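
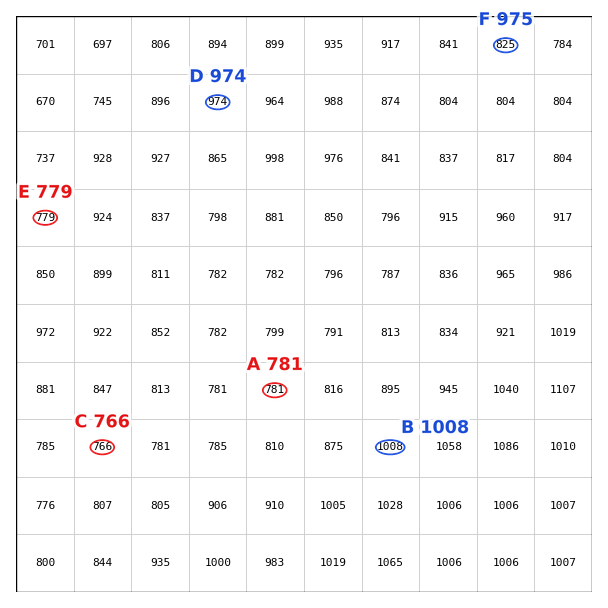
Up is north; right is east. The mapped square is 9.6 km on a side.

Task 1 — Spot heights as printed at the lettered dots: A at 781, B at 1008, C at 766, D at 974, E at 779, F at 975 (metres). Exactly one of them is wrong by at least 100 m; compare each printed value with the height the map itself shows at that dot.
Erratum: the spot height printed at F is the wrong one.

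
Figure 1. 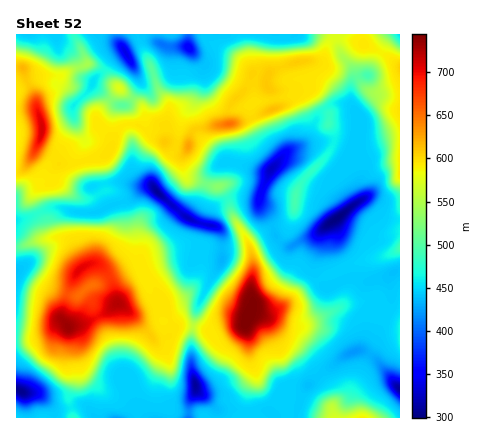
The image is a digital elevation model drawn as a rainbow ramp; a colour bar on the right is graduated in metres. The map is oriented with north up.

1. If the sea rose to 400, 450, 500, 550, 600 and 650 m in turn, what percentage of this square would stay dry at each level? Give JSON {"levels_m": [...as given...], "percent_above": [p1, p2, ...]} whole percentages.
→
{"levels_m": [400, 450, 500, 550, 600, 650], "percent_above": [94, 67, 48, 38, 15, 7]}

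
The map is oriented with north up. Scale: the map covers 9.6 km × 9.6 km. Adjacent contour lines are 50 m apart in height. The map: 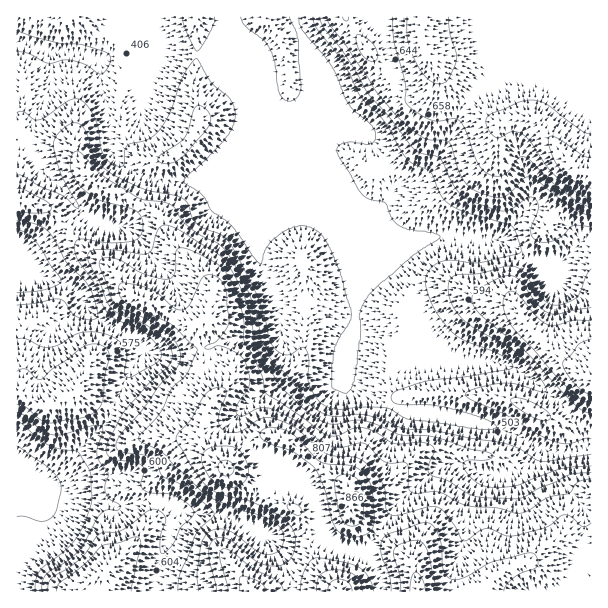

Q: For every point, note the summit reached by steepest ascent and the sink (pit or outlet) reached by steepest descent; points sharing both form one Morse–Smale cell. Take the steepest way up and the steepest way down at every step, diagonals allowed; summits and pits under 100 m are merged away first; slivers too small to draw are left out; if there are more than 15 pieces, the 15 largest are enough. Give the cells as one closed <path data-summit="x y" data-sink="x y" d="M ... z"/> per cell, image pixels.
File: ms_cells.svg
<path data-summit="341 591" data-sink="17 41" d="M294 16l-278 1 0 183 34 10 39 43 16 11 10 9 7 14 9 8 24 11 30 18 10 1 6-3-3 5 0 9 4 17 0 19 12 23 0 4-12 27 0 12 9 17 7 7-20-8-9 0-10 6-21 20-2 6 0 20-4 13-22 30-26 23-2 7 0 13 280-1-2-13-7-14-8-8-24-9-15-10-7-13-1-15-5-9-7-7-10-5-31-2 0-13-3-12-18-24-4-11 1-15 11-11 24-14 21-16 15-2 24 4 13-28 6-21 0-21-7-29-46-111-61-63 94 93 36 14 10 0 10-12-1-18-22-38-76-31 12-9 3-8-3-49-9-18z"/><path data-summit="591 174" data-sink="17 41" d="M591 16l-295 0-1 7 9 18 3 49-3 8-12 9 70 27 8 6 4 12 16 24 1 18-10 12-10 0-34-12 26 24 32 14 18 4 43 0 14 4 25 0 18 7 24 15 21 2 23-22 11-3z"/><path data-summit="591 381" data-sink="17 41" d="M300 157l0 2 6 9 37 92 12 42 0 21-3 6 0 31-4 21 2 5 55 26 32 0 55 14 18 6 36 19 17 1 27-4 2-2-1-206-10 2-20 20-7 2-17-2-24-15-18-7-25 0-14-4-31 2-21-3-45-19z"/><path data-summit="341 591" data-sink="17 279" d="M21 200l-5 1 0 191 8 2 21 12 5 0 25-14 42 18 30 26 50 3 10 12 1-2-6-11 0-12 12-27 0-4-12-23 0-19-4-17 0-9 2-3-15 0-30-18-24-11-9-8-7-14-10-9-16-11-39-43z"/><path data-summit="350 495" data-sink="17 41" d="M351 336l-15 36-36-4-24 18-24 14-11 11-1 5 0 10 2 8 20 27 3 12 0 13 31 2 10 5 7 7 5 9 1 15 5 9 11 11 10 4 23-1 30-46 33-29 12-8 19-1 17 9 9 3 10 0 23-7 13-13 2-9-26-14-73-20-32 0-55-26-2-5 4-21z"/><path data-summit="341 591" data-sink="17 491" d="M75 392l-25 14-5 0-21-12-8-1 1 199 84 0 1-13 2-7 26-23 22-30 4-13 0-20 2-6 21-20 10-6 9 0 19 7-20-22-50-3-30-26z"/><path data-summit="417 591" data-sink="17 41" d="M539 446l-10 15-8 7-23 7-10 0-26-12-15 0-7 3-42 35-30 46-19 2 16 7 8 8 7 14 3 14 181 0 14-23 2-11 4-9 0-39-7-12-17-18-4-9-3-16z"/><path data-summit="341 591" data-sink="17 41" d="M591 446l-28 6-13 0 3 3 3 16 4 9 17 18 7 12 0 39-4 9-2 11-12 18 0 5 26-1z"/>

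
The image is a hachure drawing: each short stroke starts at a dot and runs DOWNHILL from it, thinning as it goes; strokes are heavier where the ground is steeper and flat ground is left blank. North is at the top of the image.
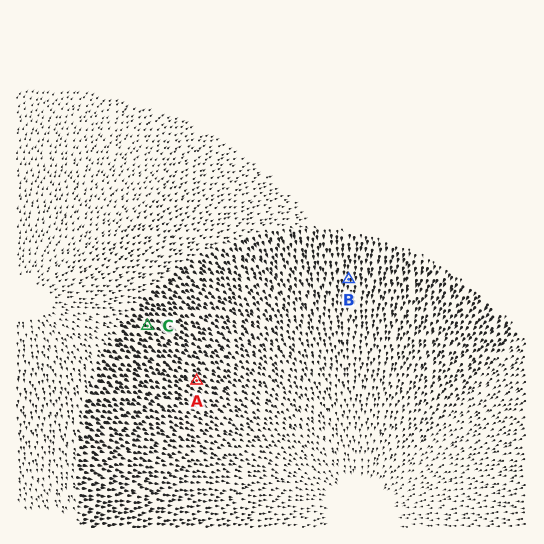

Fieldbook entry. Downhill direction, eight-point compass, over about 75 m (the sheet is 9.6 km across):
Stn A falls SE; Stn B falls S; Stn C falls SE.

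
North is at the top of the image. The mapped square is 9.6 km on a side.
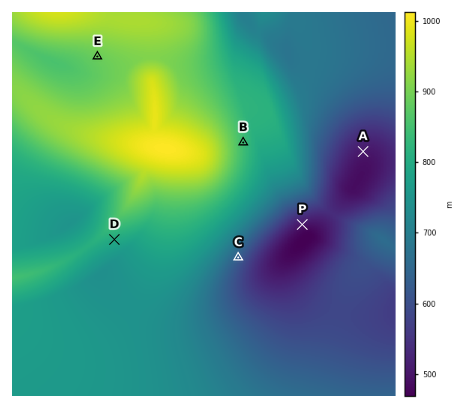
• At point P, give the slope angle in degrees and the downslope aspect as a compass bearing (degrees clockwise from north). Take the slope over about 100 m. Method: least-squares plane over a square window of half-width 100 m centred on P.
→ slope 9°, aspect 161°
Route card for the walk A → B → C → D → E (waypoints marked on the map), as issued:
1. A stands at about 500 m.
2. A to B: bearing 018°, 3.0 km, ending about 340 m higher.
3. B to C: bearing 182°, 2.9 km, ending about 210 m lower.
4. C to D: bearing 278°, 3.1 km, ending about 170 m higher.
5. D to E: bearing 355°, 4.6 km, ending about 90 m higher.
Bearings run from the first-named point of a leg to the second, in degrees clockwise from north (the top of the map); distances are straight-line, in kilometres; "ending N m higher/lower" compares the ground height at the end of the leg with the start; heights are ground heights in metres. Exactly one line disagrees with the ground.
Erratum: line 2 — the bearing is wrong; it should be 274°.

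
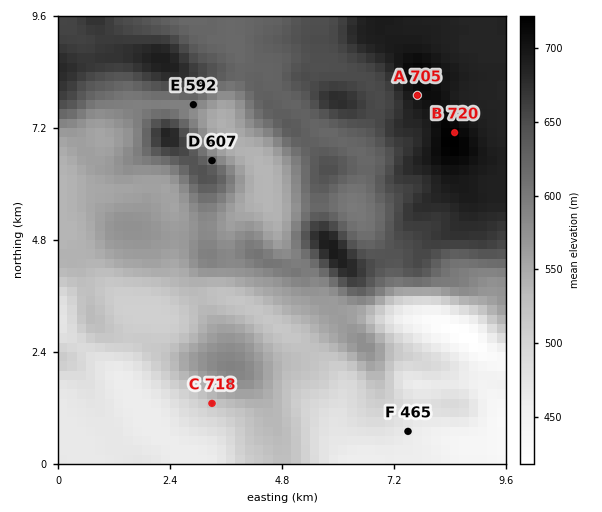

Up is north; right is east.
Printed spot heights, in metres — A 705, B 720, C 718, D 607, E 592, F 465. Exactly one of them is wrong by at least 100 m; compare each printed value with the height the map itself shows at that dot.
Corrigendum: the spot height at C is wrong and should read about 518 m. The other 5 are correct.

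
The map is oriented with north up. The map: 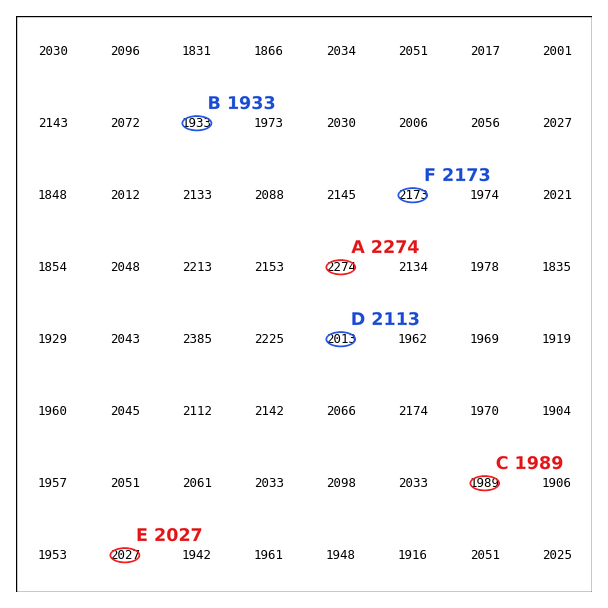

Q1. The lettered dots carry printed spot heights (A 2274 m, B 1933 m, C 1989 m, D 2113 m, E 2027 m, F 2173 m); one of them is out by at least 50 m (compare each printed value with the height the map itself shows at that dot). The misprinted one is D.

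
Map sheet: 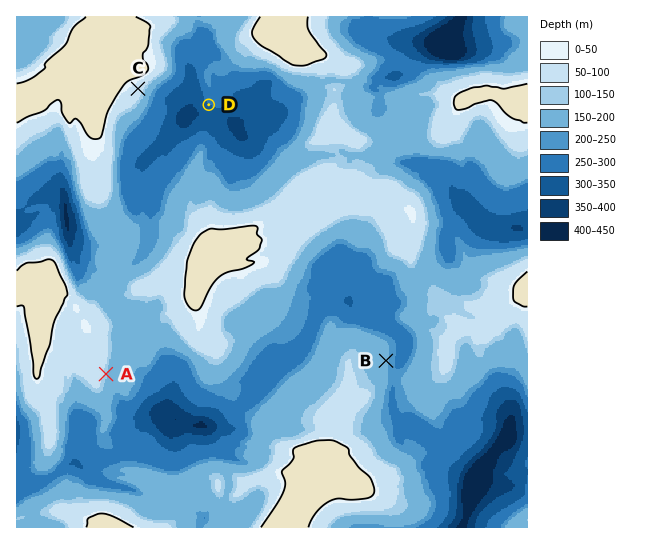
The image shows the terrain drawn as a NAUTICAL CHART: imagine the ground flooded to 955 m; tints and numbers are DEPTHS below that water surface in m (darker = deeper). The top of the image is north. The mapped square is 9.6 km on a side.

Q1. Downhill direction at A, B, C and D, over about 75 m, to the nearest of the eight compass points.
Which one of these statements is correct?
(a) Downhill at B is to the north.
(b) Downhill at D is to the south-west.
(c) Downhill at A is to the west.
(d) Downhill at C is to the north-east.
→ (b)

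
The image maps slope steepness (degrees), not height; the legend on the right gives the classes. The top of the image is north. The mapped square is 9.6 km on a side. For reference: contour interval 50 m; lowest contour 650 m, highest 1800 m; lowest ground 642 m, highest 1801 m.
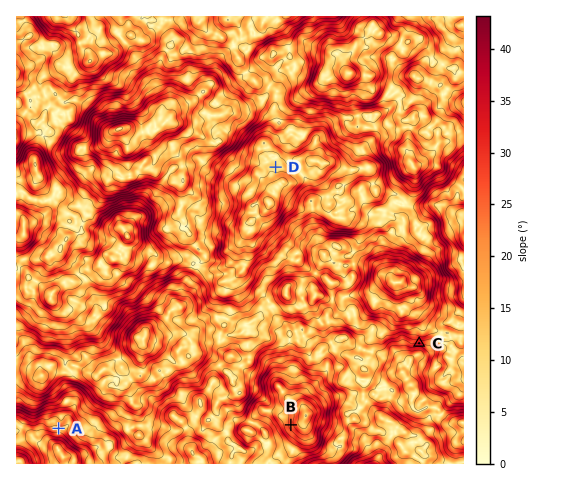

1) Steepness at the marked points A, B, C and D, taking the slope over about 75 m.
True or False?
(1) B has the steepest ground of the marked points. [False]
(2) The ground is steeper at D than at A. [False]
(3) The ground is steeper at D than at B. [False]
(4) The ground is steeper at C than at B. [True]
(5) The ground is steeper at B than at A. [True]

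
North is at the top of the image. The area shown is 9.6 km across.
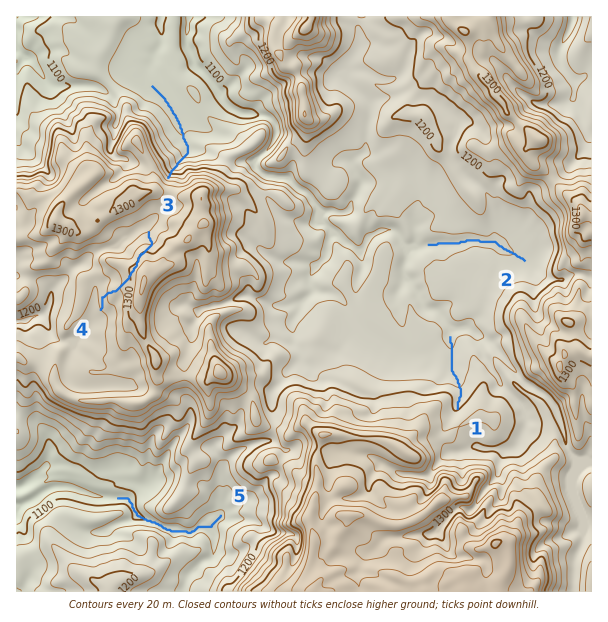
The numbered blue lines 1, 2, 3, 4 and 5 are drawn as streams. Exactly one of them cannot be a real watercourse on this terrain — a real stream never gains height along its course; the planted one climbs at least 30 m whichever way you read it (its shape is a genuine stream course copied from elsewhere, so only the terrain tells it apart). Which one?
4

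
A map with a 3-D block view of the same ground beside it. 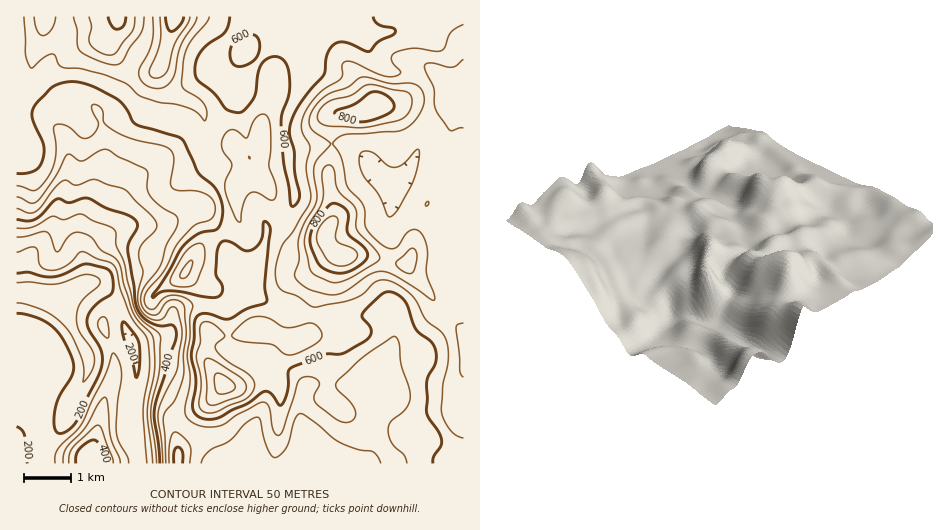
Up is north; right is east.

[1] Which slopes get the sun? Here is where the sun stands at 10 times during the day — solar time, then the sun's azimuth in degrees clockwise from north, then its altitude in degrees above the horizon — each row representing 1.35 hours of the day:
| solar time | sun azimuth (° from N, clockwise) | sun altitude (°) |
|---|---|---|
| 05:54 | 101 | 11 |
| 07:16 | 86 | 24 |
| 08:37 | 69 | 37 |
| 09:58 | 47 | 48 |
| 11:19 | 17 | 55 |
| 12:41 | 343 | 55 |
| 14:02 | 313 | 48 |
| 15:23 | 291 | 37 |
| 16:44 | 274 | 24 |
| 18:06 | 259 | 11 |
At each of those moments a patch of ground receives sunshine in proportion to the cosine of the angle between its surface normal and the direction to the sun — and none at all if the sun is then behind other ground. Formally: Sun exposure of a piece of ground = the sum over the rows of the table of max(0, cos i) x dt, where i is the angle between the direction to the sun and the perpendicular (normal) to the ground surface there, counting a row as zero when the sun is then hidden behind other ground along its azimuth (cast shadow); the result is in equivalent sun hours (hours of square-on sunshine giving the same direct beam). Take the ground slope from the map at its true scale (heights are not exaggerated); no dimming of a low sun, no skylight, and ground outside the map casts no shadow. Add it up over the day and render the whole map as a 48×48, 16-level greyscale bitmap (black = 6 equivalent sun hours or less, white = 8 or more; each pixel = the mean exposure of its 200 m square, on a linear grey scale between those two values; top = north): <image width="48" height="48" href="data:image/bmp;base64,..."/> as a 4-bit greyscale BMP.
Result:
<image width="48" height="48" href="data:image/bmp;base64,Qk32BAAAAAAAAHYAAAAoAAAAMAAAADAAAAABAAQAAAAAAIAEAAATCwAAEwsAABAAAAAAAAAAAAAAABEREQAiIiIAMzMzAERERABVVVUAZmZmAHd3dwCIiIgAmZmZAKqqqgC7u7sAzMzMAN3d3QDu7u4A////ALqqqau7u4Z2epmqu7u6qru6qqqqqru7u6qqzd3MmYV1nLmaq7upiruqmZmpmrvMy6u63v7reHZlrsuZmruoeaqpiJqpmru6mau6ru7rV2dVvbh3eauoiKmYiJqqu6qYd6q7i93bVldXu3MSRoqZiIiHiZq8zLmHiru6mczbZmh624MQASaJh4d5q7vN3LqpvLu6l7zcZomcy6lzAABXh4mrzMzMzLuru7u6h5zcdYqsy7qnQiNHiJu8zMu7uqqqurvLl3vcdYqrzKmau7qJqYq7u7u6qqq7qrvLqHnMloqrzIeM7+28yXiaqqqqqqvMuru7upi7p4qauWa+/tzMp2eJiJmqqqvLu7u7vKiZqJqJqXru3LqZdlZ3d3eJq7u6qruqzJhnmJmKuqzLl2ZniHZoiHZoq7qpmqqrzZZXiIZpqZmZqXZovLqay6mJqpmHiqq93JeJeFAAR3nN7cu87u3MzMy7updmm93u3Kq7dgAARo3+7u/+7dy7u7y7uph4vP/ty7zcVAACN63cze7tuqmXeJmqqYibzO3LurzdZDVxADZ4nMzKh3dkNGeIh2esy6qYiKvNlGvXAAaaqruodmZlVWd3Uze8u1QxE2iadXzthEi8uru5iIh2VEVUIVrMu1UxAANEVore3Jebuquqq6hTEAIzNYq7u4mIZAEAFYmszciaupqrzKhlVCNYq6mru5mqqWVDNpqazeyqupmrupZ5zLq97cqru2eaqYd4mry7zv66qYiru5eL3u7tzdy7uzNZmHeJq8zMze/rmImazLqqvO7czNy7uyEnh3d3iau7vN79qauJvMzcmbu7zNy7u0IVh3h3d4iIms3cqruXi93uypqqvLqqu1Qkd2eIiHd3iauZiaqHec3e7cuqu7uqu1UzaGeIiYiIiIhmeId4mKqs7ty7u8y6u1ZSSHeJmZqqqYdWmoeKuZiLzcy7u8zLu2dzR4iZmZq7uph5vLvMuZibq7u7u7y7u3iXZ5iZmZqru6mavN3LuZm8u7u7u7u7qpmpiJiJmZmaupmqmruquqvey7u6qru7qqqqmIh5mZmImYmqmaqaq6vNy6qqqqu7uru7qYiIiHd2aJqrvLqqqoiaqYiJmau7uszMqZqZh2Znebu83cu6qoZmUhE1Z4q7qszKiKu6mZmau6q73tzKqqhlMgABNWiZmbqpmru7qqqpmHm7zc3bmsy6qqhVZ3iYiKmZvMuoiIh3d4vMzMzbmc3u7u3Lupmpmamaq6l2eJdni97cu7u7qa3v/+7u7cu6zKqZh2VniIZFet3Lu7u7u7ze/u///+yqzLqZdmZ4eJh2aKu7uru7u7vMzN//7tqb3Lqql3dlWLzKiJm7uqvMy7u7rO7rmZrO3LqZqYZDV6zLh4mrupq8y7u7zu3KvM7u3LqYq5dWdorLlnibu7u8y7u83dzN7u7czLqYq6qrlliqhEaKvMy7u7u7zLvM3dzLzLmHmqq7l2eZczV5q8y7u7u7u7uqu7u7zKmZmpmqqZiIhmeJq7u7u7u7u7uqqrqruw=="/>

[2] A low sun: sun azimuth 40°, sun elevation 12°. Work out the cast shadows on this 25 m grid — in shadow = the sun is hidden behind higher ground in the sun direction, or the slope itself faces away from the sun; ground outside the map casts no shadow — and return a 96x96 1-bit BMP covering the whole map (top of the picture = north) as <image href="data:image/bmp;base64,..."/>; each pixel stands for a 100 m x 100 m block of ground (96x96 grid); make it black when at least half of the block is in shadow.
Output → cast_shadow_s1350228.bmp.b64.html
<image width="96" height="96" href="data:image/bmp;base64,Qk2+BAAAAAAAAD4AAAAoAAAAYAAAAGAAAAABAAEAAAAAAIAEAAATCwAAEwsAAAIAAAAAAAAA////AAAAAAAAcAD/wAAAAAAAAAAAMAD/wAAAAAAAAAAAAAD/wAAAAAAAAAAAAAD/gAAAAAAAAAAAAAD/gAAAAAAAAAAAAAD/gAAAAAAAAAAAAAD/hgAAAAAAABgAAAD/D4AAAAAAADgAAAB/D8AAAAAAABAAAAB/D+AAAAAAAAAAAAB+D+AGAAAAAAAAAAA+D8cGAAAAAAAAAAA8D4eGAAAAAAAAAAA8HgeGAAAAAAAAAAA8PwACAAAAAAAAAAA8f4AAAAAAAAAAAAA8f8AAAAAAAAAAAAA8/8AAAAAAAAAAAAA+/8AAAAAAAAAAAYA//4AAAAAAAAAAAcA//4AAAAAAAAAAAeA//wAAAAAAAAAAAfn//gAAAAAAAAAAAf///gAAAAAAAAAAA//+/AAAAAAAAAAAA//+/AAAAAAAAAAAA//+/gAAAAAAAAAAA9///gAAAAAAAAAAA4///gAAAAAAADAAAw///gAAAAAAACAAAA///AAAAAAAAAAAAA//+AAAAAAAAAAAAA/9+AAAAAAAMAAAAA/7+AAAAAAA/AAAAB/5/AAAAAAB/gAAAD/x/gAAAAAD/gAAAH/h/gAAAAAD/gA8AP/g/AAAAIAD/AA/Af/AcAAAAeAD+AA/g//AAAAAAfgH+AAfg/+AAAAAA/wD8AAPA/+AAAAAB/4D4AAAA/+AAAAAD/wAAAAAAf+AAAAAH+AAAAAAAf+AAAAAH8AAAAAAAM8AAAAAD4AAAAAAAAAAAAAAD4AAAAAAAAAAAAAAB4AAAAAAAAAAAAAABwAAAADAAAAAAAAAAAAAAADgAAAAAAAAAAAAAADgAAAAAAAAAAAAAADgAAAAAAAAAAAAAADgAAAAAHAAAAAAAADgAAAAAHgAAAAAAADgAAAAAHwAAgAAAABgAAAAAHwAB4AAAABAAAAAAHwAB4AAAAAAAAAAAHgAB8AAAAAAAAAAAAAAB8AAAAAAAAAAAAAAB4AAAAAAAAAAAAAAB4AAAAAAAAAAAAAAAwAAAAAAAAAAAAAAAAAAAAAAAAAAAAAAAAAAAAAAAAAAAAAAAAAAAAAAAAAAAAAAAAAAAAAAAAAAAAAAAAAAAAAAAAAAAAAAAAAAAAAAAAAAAAAABgfAAAAAAAAAAAAABwfwAAAAAAAAAAAAB4/4AAAAAAAAAAAAA4/8AAAAAAAAAAAAAAPwAAAAAAAAAAAAAAAAAAAAAAAAAAAAAAAAAAAAAAAAAAAAAAAAAAAAAAAAAAAAAAAAAAAAAAAAAAAAAAAAAAAAAAAwAAAAAAAAAAAAAAB4AAAAAAAAAAAAAAA4AAAAAAAAAAAAAAA4AAAAAAAAAAAAAAAAAAAAAAAAAAAAAeAAAAAAAAAAAAAAA/AAAAAAAAAAAAAAA/AAAAAAAAAAAAAAA/AAAAAAAAAAAAAAAeAAAAAAAAAAAAAAAIAAAAAAAAAAAAAAAAAAAAAAAAAAAAAAAAAGAAAAAAAAAAAAAAAHAAAAAAAAAAAAAAAHgAAAAAAAAAAAAAAHgAAAAAAAAAAAAAADgAAAAAAAAAA="/>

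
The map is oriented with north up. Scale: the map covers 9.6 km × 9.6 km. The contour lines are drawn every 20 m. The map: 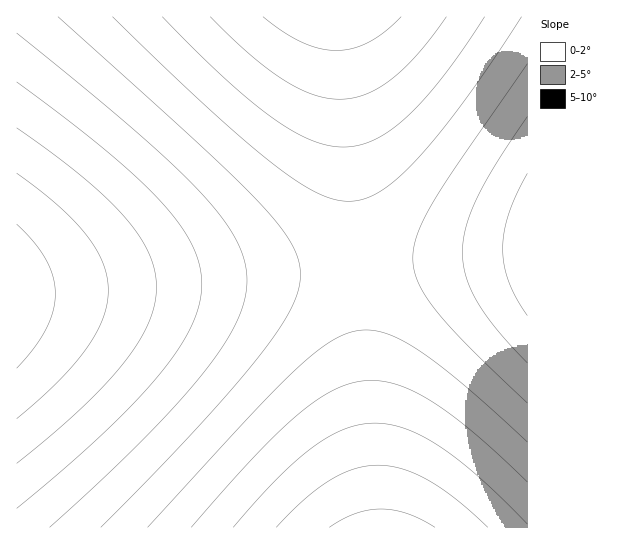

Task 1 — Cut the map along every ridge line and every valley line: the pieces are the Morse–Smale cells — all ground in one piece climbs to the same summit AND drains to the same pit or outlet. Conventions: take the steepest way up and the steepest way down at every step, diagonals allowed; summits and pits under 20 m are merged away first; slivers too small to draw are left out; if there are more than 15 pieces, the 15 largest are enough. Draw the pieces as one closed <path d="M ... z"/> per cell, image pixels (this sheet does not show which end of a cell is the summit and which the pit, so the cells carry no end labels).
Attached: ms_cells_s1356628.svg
<path d="M338 16l-321 0-1 275 341-24z"/><path d="M357 267l-340 25-1 235 361 1z"/><path d="M527 16l-188 1 19 250 165-12 5-2z"/><path d="M527 253l-170 14 19 256 2 5 150-1z"/>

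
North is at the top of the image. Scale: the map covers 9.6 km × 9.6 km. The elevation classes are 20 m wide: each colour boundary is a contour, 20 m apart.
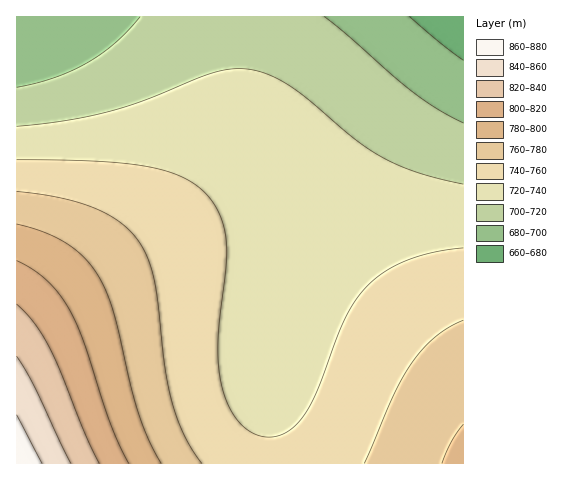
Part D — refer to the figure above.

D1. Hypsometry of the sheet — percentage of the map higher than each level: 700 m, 93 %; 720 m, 78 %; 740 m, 45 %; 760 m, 23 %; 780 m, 12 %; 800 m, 7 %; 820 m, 4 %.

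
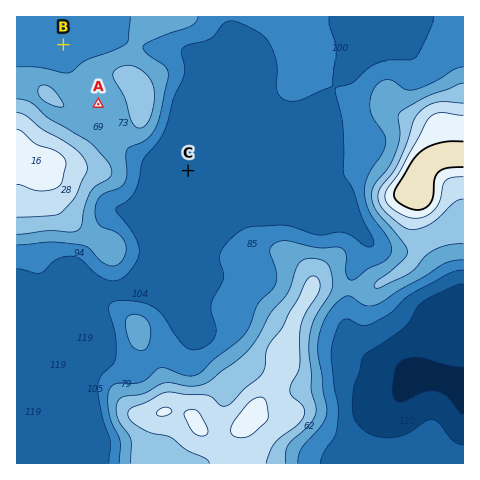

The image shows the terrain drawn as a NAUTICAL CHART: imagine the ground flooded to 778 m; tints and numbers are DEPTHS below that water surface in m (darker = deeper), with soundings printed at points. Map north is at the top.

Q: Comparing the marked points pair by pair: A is higher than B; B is higher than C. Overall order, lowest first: C B A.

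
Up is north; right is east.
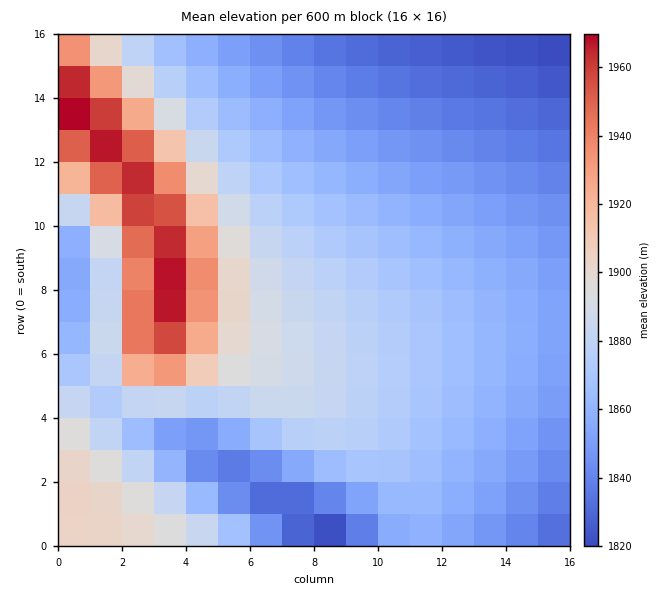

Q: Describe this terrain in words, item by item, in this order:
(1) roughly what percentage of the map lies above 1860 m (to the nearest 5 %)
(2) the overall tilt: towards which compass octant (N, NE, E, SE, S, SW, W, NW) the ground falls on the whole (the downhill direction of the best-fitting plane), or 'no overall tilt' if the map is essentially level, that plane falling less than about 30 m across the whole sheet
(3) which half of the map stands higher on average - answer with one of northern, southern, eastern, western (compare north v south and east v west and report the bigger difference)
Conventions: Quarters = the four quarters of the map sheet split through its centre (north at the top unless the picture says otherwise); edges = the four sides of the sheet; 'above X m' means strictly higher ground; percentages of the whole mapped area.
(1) Ground above 1860 m makes up about 60 % of the sheet.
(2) On the whole the ground falls towards the east.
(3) The western half stands higher on average than the eastern half.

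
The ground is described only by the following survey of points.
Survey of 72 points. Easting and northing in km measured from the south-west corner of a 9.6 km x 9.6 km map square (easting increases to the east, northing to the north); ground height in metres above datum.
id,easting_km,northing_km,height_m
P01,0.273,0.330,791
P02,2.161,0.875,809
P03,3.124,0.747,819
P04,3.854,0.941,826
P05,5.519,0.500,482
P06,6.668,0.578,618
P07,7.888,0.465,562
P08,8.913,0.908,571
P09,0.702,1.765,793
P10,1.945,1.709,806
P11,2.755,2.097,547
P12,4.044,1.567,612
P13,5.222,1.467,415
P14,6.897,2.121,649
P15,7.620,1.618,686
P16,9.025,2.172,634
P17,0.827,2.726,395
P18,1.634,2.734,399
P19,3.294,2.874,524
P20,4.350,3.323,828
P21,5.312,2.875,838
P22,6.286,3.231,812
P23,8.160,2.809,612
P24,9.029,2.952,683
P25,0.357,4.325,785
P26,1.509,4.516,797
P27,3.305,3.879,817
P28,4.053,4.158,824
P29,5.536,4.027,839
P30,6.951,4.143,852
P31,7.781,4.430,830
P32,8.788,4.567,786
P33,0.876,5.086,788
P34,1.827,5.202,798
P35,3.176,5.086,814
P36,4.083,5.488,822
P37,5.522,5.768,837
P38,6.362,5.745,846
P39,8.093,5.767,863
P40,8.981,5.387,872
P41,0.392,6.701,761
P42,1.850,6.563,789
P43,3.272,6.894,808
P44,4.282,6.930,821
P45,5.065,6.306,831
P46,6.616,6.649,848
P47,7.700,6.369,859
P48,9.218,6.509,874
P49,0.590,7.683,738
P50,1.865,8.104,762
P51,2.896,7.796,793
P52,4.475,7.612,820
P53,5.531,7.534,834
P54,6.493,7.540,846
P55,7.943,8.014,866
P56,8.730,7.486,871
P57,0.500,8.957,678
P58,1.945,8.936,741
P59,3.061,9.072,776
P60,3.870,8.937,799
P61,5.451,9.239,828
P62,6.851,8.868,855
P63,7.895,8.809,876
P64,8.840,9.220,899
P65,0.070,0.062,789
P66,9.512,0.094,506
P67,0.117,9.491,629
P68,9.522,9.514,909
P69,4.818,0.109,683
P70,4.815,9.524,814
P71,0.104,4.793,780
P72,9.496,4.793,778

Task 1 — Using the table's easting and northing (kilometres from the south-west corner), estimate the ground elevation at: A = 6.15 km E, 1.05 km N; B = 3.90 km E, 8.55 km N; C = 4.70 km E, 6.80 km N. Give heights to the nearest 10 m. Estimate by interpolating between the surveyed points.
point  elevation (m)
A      590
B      800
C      830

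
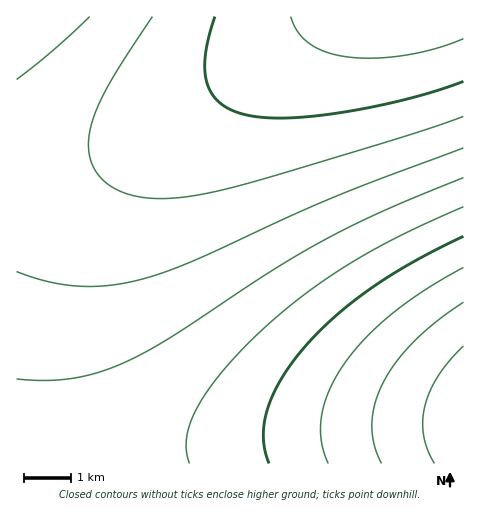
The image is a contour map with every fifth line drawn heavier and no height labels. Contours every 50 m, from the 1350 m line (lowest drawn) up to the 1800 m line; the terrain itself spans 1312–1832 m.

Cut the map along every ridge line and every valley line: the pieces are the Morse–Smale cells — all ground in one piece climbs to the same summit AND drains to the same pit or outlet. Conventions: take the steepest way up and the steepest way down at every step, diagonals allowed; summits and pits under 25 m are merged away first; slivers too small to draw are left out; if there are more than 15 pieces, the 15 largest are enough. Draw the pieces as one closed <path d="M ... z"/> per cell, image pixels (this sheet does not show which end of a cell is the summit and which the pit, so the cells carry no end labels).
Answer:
<path d="M463 16l-141 0-109 79-63 40-34 16-27 10-32 7-41 3 1 293 447-1z"/><path d="M321 16l-304 0-1 153 32 0 41-8 27-10 34-16 78-50z"/>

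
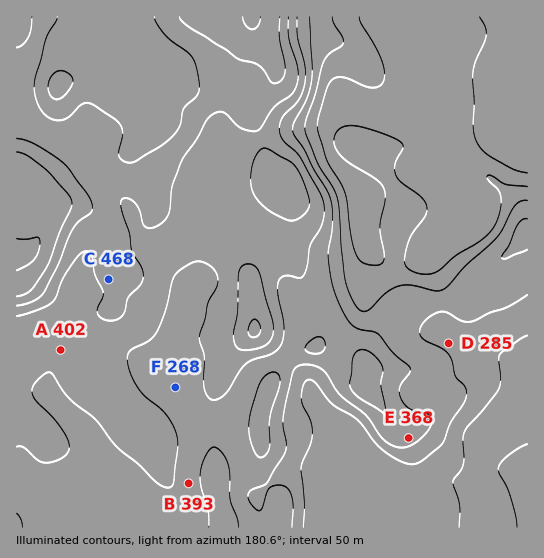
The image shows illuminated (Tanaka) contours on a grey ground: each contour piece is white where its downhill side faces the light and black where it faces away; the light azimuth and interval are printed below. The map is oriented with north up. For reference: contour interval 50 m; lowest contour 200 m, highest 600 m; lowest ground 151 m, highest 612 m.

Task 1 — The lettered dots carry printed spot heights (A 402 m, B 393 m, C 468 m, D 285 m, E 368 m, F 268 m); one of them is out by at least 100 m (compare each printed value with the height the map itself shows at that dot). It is F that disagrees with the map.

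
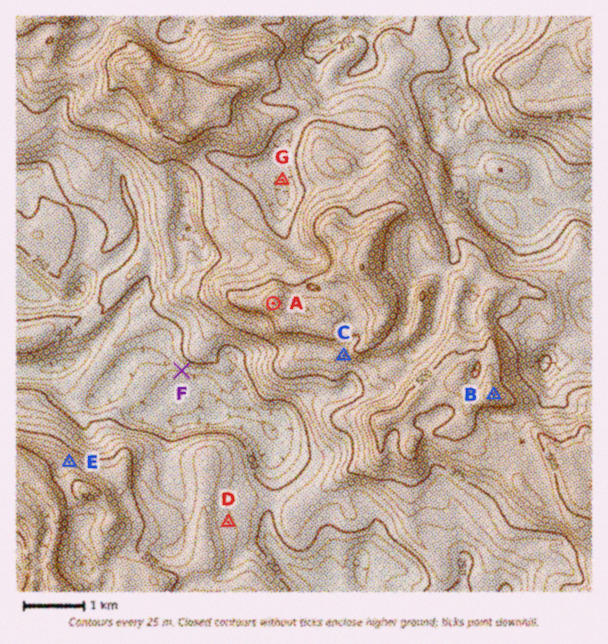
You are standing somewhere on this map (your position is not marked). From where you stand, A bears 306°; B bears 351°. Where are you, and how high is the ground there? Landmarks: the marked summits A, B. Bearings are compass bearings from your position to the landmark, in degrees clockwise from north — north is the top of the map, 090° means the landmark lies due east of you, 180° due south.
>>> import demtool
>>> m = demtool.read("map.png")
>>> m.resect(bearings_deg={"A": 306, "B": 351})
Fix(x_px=506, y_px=472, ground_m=465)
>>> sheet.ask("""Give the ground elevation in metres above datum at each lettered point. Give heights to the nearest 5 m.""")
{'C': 445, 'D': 305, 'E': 455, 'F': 200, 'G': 325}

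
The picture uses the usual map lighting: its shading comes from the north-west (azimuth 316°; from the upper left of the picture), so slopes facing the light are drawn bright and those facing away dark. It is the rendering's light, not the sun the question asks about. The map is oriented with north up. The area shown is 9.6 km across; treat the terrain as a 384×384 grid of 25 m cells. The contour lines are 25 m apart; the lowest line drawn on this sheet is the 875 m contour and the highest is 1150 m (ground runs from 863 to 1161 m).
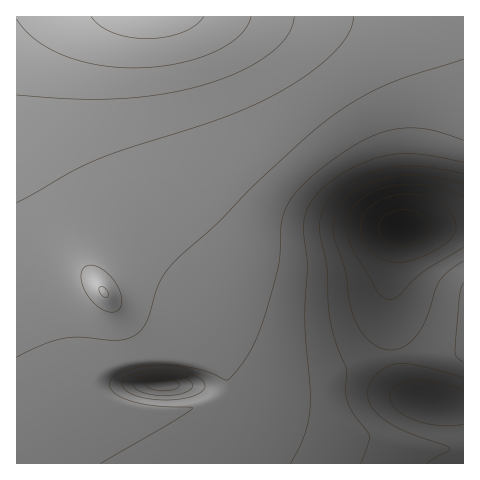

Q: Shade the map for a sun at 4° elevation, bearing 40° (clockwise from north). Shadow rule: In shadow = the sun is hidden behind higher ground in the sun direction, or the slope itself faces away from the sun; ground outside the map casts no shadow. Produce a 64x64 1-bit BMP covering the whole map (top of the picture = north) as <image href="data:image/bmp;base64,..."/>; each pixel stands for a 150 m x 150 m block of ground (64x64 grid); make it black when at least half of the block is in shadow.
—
<image width="64" height="64" href="data:image/bmp;base64,Qk0+AgAAAAAAAD4AAAAoAAAAQAAAAEAAAAABAAEAAAAAAAACAAATCwAAEwsAAAIAAAAAAAAA////AAAAAAAAAAAAAAAAAAAAAAAAAAAAAAAAAAAAAAAAAAAAAAAAAAAAAAAAAAAAAAAAAAAAAAAAAAAAAAAAAAAAAAAAAAAAAAAAAAAAAAAAAAAAAAAAHgAAf8AAAAA/AAH/8AAAAH8AAf/wAAAAPwAB/+AAAAAfAAAcAAAAAAAAAAAAAAAAAAAAAAAAAAAAAAAAAAAAAAAAAAAAAAAAAAAAAAAAAAAAAAAAAAAAAAAAeAAAAAAAAAB4AAAAAAAAADgAAAAAAAAAMAAAAAAAAAAAAAAAAAAAAAAAAAAAAAAAAAAAAAAAAAAAAAAAAAAAAAAAAAAAAAAAAAAAAAAAAAAAAAAAAAAAAAAAAAAAAAAAAAAAAAADgAAAAAAAAAfgAAAAAAAAD/AAAAAAAAAf/AAAAAAAAB/+AAAAAAAAH/8AAAAAAAAf/wAAAAAAAB//AAAAAAAAD/8AAAAAAAAH/wAAAAAAAAD/AAAAAAAAAAAAAAAAAAAAAAAAAAAAAAAAAAAAAAAAAAAAAAAAAAAAAAAAAAAAAAAAAAAAAAAAAAAAAAAAAAAAAAAAAAAAAAAAAAAAAAAAAAAAAAAAAAAAAAAAAAAAAAAAAAAAAAAAAAAAAAAAAAAAAAAAAAAAAAAAAAAAAAAAAAAAAAAAAAAAAAAAAAAAAAAAAAAAAAAAAAAAAAAAAAAAAA=="/>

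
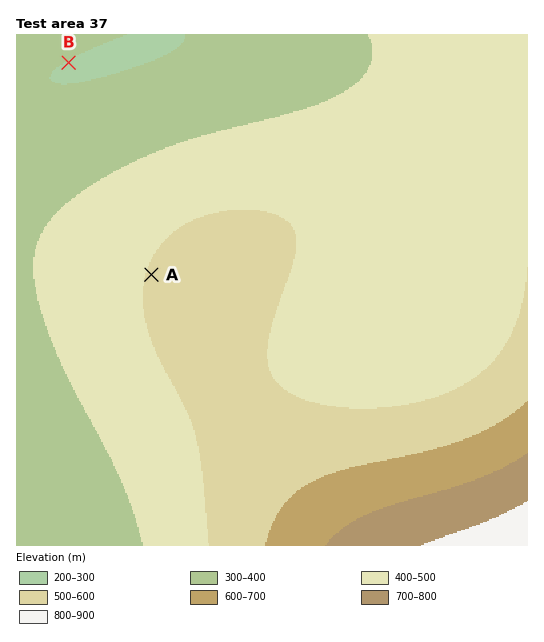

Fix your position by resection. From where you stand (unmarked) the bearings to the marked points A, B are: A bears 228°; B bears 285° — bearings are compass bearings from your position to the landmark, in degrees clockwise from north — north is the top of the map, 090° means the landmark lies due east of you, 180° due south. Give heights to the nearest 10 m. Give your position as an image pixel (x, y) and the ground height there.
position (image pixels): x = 314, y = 128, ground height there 420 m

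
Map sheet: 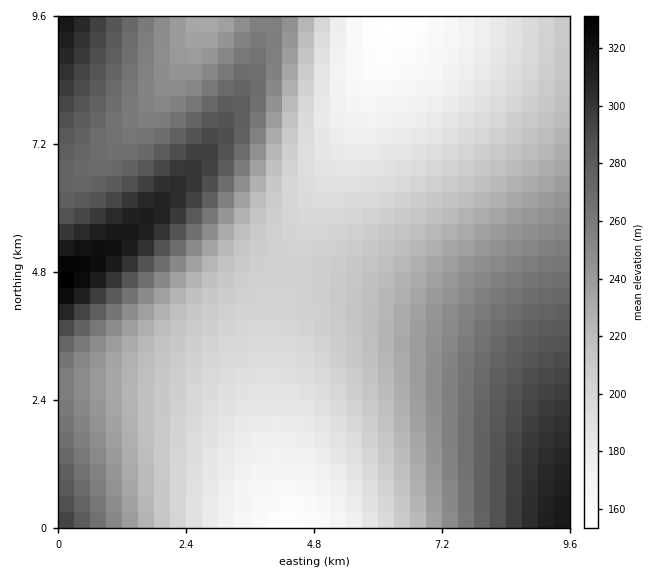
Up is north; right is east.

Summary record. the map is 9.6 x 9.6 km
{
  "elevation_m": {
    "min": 155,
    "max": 335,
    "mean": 230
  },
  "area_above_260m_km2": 25.3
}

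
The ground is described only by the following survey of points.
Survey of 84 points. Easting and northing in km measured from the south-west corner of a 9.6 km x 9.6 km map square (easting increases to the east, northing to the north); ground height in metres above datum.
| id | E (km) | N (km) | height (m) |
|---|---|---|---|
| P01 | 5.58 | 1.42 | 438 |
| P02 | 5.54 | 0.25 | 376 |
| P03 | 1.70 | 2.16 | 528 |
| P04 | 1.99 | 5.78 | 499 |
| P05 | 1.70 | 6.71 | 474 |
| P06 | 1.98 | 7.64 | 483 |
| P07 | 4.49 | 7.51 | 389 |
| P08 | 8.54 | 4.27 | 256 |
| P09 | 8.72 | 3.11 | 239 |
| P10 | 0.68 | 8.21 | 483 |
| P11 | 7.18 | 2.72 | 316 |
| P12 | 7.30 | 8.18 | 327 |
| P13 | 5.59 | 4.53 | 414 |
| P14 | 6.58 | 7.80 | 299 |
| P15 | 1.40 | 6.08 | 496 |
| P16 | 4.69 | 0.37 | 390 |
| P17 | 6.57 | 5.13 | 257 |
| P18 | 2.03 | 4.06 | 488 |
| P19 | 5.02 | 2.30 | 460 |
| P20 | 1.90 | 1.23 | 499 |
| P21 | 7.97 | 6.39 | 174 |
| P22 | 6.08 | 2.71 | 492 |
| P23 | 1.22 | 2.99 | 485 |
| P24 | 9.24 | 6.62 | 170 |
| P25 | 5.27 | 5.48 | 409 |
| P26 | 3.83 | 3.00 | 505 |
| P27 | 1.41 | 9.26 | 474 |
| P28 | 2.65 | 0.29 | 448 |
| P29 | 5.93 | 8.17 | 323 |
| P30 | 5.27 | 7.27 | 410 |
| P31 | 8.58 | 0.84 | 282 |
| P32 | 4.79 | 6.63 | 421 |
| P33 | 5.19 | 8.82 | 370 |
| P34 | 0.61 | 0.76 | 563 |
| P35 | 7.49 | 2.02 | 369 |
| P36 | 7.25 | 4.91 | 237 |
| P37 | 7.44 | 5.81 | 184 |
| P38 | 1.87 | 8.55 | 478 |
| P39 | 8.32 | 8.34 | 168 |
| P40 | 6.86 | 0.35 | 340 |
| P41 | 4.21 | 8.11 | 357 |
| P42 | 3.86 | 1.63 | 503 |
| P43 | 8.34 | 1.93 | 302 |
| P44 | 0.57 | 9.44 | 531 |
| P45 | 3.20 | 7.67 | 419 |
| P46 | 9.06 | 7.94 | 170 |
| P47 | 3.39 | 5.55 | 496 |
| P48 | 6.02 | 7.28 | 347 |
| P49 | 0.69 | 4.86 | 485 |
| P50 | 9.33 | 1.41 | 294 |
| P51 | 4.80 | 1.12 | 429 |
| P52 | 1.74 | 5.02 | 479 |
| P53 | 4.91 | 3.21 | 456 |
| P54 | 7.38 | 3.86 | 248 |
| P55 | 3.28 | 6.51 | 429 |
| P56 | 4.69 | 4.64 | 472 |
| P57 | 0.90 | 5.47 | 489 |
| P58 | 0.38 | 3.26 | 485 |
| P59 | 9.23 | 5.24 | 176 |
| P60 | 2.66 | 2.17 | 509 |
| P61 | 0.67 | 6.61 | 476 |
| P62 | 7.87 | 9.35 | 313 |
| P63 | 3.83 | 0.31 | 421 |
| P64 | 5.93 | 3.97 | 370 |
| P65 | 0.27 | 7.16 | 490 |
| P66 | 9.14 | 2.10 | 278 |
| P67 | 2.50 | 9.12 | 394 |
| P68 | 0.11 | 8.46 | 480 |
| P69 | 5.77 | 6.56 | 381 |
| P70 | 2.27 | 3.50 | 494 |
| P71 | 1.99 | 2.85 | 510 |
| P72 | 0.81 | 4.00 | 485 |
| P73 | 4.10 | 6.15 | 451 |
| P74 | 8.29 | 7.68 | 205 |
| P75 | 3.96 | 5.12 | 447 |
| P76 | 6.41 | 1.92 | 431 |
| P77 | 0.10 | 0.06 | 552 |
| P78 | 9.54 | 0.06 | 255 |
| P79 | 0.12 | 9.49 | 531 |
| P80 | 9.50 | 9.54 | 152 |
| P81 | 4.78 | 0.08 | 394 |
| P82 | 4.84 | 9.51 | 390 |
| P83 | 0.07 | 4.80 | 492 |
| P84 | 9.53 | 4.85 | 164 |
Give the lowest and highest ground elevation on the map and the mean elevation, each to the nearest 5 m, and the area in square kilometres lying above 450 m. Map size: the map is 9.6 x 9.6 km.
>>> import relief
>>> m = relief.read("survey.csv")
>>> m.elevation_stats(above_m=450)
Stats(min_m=150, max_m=580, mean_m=390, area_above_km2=38.8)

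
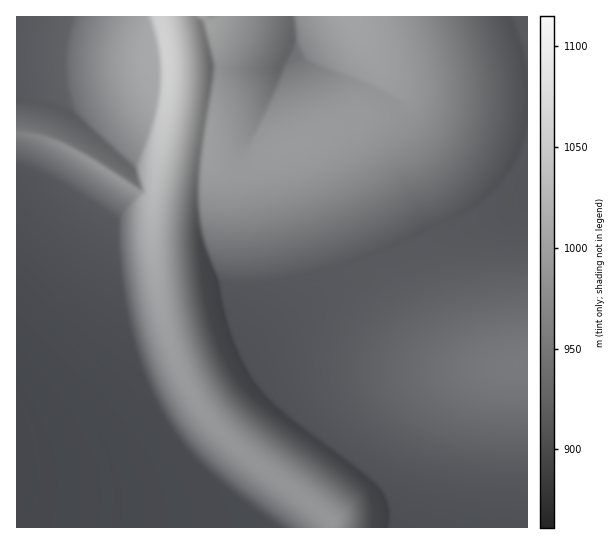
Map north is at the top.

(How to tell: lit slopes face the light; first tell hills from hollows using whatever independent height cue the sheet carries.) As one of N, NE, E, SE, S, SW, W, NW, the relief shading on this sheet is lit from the W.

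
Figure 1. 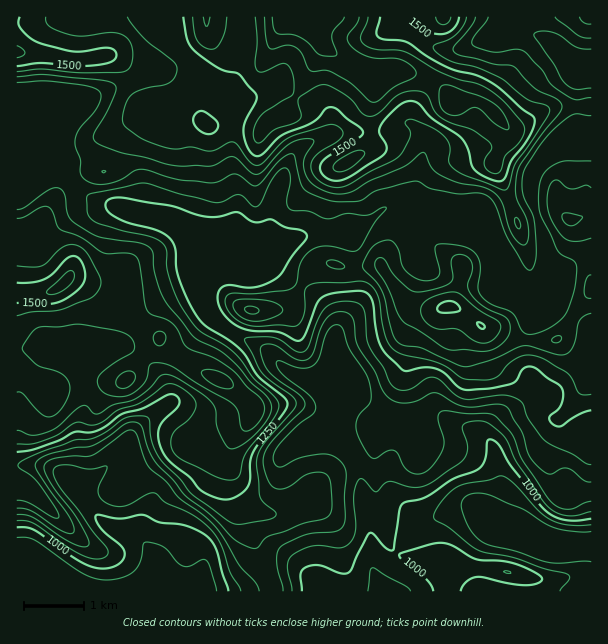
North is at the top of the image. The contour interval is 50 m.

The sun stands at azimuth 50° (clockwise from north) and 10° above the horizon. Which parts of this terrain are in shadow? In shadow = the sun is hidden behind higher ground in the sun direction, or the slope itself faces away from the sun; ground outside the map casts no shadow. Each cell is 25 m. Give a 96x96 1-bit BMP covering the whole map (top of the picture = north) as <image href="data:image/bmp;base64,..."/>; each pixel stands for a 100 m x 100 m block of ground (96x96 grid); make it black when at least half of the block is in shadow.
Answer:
<image width="96" height="96" href="data:image/bmp;base64,Qk2+BAAAAAAAAD4AAAAoAAAAYAAAAGAAAAABAAEAAAAAAIAEAAATCwAAEwsAAAIAAAAAAAAA////AAAAAAAAAAAP/AAAADwB8AA/8AB//gAAAHwH+AD//AP//gAABHwH4AD//gf//AAADDgAAAD//g///AAACAAAAAD//A///AAAAAAAAAD/8B///AAAAAAADgD/4B///AAAAAAA/+D/wD//+AAAAAAD//j/gP//+AAAAAAH//7/Af//8AAAAAAP///+A///8AAAAAAP///8B///8AAAAAAf///4B///4AAAAAA///jwD///wAAAAAA//+DgDv//gAAAAAA//8AAAP/+AAAAAAA//4AAAP/8AAAAAcAf/4AAAf//4AAAAcAP/wAAwf//wAAAAIAH/wwH4///gAAAAAAH/h4P8//4AAAAAAAH/j//8//wAAAAQAAH/H7/8f/AAAAAwAAH/Hz/8f/AAAAAwAAH/PD8+P+AAAABwAAP/8AAeP8AAAAAgAAf/4AAPH8AAAAAAAB//4AAOH/4AAAAAAf//wAAAP//iAAAA////AAQAf///AAP////8AAQB/P/+AAf////8AAAA+P/8AA/////8DgAA8H/4AA/////4HwAAIH/wAB////+APwAAAD/AAB////8B/wAAAD8AA5////gH/gAAADwAD/////gH+AAAACAAH8////wH+AAAAAAAP8////8D+AAAAAAAf4///9+B8AAAAAAD/4///58AQAAAAAAf/4///58AAAAAAAA//w//3x4AAAAAAAA//w//3wwAAD4AAAB/4Af/zwAAAD8AAAB/gAf/xgAAAB+AAAA+AAf/wAAAAA8AAAA8AAP/gAAAAgAAAAAwAAH/gAAAAwAAAAAAAAP/gAAAA4AAAAAAAAP/AAAAA4AAAAAAAAE+AOAAAQAAAAAAAAAeAPAMAAAAAAAAAAAMAOB8AAAAAAAAAAAAAAD+AAAAAAAAAAAAAAD+MAAAAAAAAAAAAAH+fAAAAAAA+AAAAAH8fAAAAAAA/gAAAAH8/AAAAAAB/4AAAAH8/AAAAAAD/8AAA+P4+AAAAAAD3/AAB//4+AAAAAQD3/xAB//w8AAAAB8Bj//AA//w4AAAAH/Bj//AA//w4AAP9/3/j/+AA//g4AAP4/j/h/+AB//gwAAfg/h/x/8AB//gQAAOA/g/w/8AB//AAAAAA/Afw/wAA/+AAAAQA/AfwfAABwcAAAAYA8APwMAADwQAAAA4AAAHwAAAH/wAAAAYAACHwIAAH/wAAAAQAAADwf8AP/wAAAAAAAABgf/AP/zgAAAAAAAAgMfwP/nAAAAAAAAAAAPwP/HAAAAAAAAAAAP4P+CAAAAAAAAAAAP4H8AAAD/AAAAAAAP4H8AAAD//AAAAAAf4H4AAAD//gAABwAf4DwAAAD//4AADwAfgAAAAAD//4AABwAfAAAAAAD//4AB4g4eAAAAAAD//gB/wA+MAAAAAACcAAD/hg/AAAAAAAAAAAB/h4/AAAAAABgAAAB/B8/AAAAAAH4AAAB/B+/AAAwAAH8AAAA+A+eAAB4AAP4AAAA+A/AAAA4AAP4AAAAeAfAAAAYAAHwAAAAOAfAAAAAAAAA="/>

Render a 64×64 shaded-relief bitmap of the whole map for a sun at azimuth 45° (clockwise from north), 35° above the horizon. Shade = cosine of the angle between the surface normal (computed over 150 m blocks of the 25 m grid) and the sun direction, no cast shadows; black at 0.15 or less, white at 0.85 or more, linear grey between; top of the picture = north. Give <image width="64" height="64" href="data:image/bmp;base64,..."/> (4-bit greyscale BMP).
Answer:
<image width="64" height="64" href="data:image/bmp;base64,Qk12CAAAAAAAAHYAAAAoAAAAQAAAAEAAAAABAAQAAAAAAAAIAAATCwAAEwsAABAAAAAAAAAAAAAAABEREQAiIiIAMzMzAERERABVVVUAZmZmAHd3dwCIiIgAmZmZAKqqqgC7u7sAzMzMAN3d3QDu7u4A////AJmZmZiHeImZmZmYZEVnrNypmImqh3dlaJmIhlVnmZmZmZmZh2Z4iZmYmZdTRmit26mIiaqGd2VomYhlZ5u7uqqZmZdURWiZmYiJl0NWebzKiHeKuXZ2ZomamIm97u3Mu5mYdCJGiaqpiImGM1Z5u6mHd4qoZ4iImrvMze/+3Mu7mYYwFHq8u5iIiIUiRoqqiHd3iZh4maqrzd7u7dy6qqqHUQA4zdzKmHiIdBJXiZh3dmeKqImqqrvN7dy7qpmIiFQQA53uy6h3d3dSAleId3dmZ5uoiaqqu83cuqmZhlRVMQAp7+uYd2Z3dSADZ4d4h3d5rLiJqqqrzMupmIdBASMgA57+uGZ3ZnZTACV4iZmYiJrMqIqqmaq7upiHYwACRSI57/yGZnd3dTABV4mruqmZq8yomqmImqqph3ZRADZ2Vp7/2WZ4iIhkECV4iby7qqq7y5iah3eJmYdmdjADeYeK7/6od4mZh1ECV3eJvMupqrvLmJh2Z4iHZmd1ECaZh73/6od4mZmFIBRmZovNy6mqu8uHiGZniHZmeGMBSJh3ve2nZniZmWMANWZorN3Kmqq8y4eHd3iYh3iYUgNoh2WZl1VVeJmXQQJWd4mrzLqqq7zKd4h3iZmZmqhBJXh2VVVUNFVoiYYgJXiIiZqrqqqrvLhniIiZqqqrpzI2d2VWVERFVFZ4dBJHiZiIiImZmqqql2iIiJmqu7uVM1ZmZ4lmZWZURWdjJGiZmId3eIiZmaqGeJmZmqu7uXMjVmZ5mnd3d2VVZlNGiZmIh3eIiImZqYeJmZmaq6mGQzRVZ4mZd3eIdmd1M1eJmIh3Z5qpiJqpiJmZmZmpdUREVVZ5mYh3Z5mHd3Q0aIiHdmZnrdy7vKmZmYd3iYdDNFVVaJmYh3d4qph3VEZ3h2RDRWnf//7sqZmHZWeIdTNFVVZ5mId3iJq6qHZVeIh1IRJHrf///9qZmYVEV4hkI1VVZ4mHZmaZqrqpiHiaqWMSNYvv///smZmZZERnh1MkVWeJmHZVZ5qqqqmZmbu5U0aKzv///Jd4mZdDRWd2MSRniJmXZVaJqqqqmZmau5dWirzv//7IRGmphTNEVlQhNnd4iHVEV5qqqZmZmZmZdnm8ze//64Qki6lkM0M0VDRnZWd3ZDRoqpmZmZmZmYd3m83e/+2nQiaruFREM0VlRnZUZ4h2Z4qqmZmZmZiIh3m83u/tpkIiSLuoVVUzV2VWdlaJq7qZq7qZiIiIiHeIm83u/rcgEjRpu5dlVDNnZFd2abzdy6qrqodmd4d3eIm83u7rYQFGd4q6l2VUM2dlZ3ed7+26mZmYZVRWd4iImrzN7rhBSLu7u7qGVVQjZ3eJm+/+3KmZiId2Zmd4iZmrzM3tp1at3cy7uXZVUyN5qqvO/+y5iJmHdpmZiImamavMzduYit3cu6qYdVVCFJzLu83dyph4mYdmu7qZqrqprMzN2pmbzLqpmIdlVkI4zcu6mry5l3mZh2a7uZm8y6q8zM3KmZqpmZiId3d3ZGvcupdovLmXeamHd6qpic3cqrzMzLmZmZmZmIiIiqp2nMqZhnrduYZ5qYd4qpmazdy7zMzMuZmZmZmZiJq8y4i8upiIrO25dGqodniZmave3MzM3d25mZmZmZmImry6iauqmZrN25hDe6dWeJmavN7czd3e7KmZmZmIh3iJqqmImqqavMuplyOclUV4qqq83dzd3dzKmIiIh3d2Z3eImIiZqqu7qZmFFc2DR4i6q8zMzNzLqZh3Znd1Z3Z3d3iHeJmqqqmZmXM57GNpmaqrzLu7upiHdmZmd2Z4h3d3dmZ4mamYiIiIY1zqVZqqmau7uqmHd3dmZmZ4dnmYd2VEVniIiHd3d3YyfdlXq6qZmruoZVVndlVmZ4h2eah2QyNGiHd3d3ZlUxKNyGiqqpmaqoZFVndlVWZniHVomGQhI1Z3d3d3ZVQxA5zIeaqpmZmpdmiIh2VVZmeIZFeYUyNFZ3d3eIZVVDI3vLmJqqqZmZl3iZmGVVZnd4dTR4dURniYh3eIh2Z2VXq6mpqru5mZmXaIiHZWZ3dnd0JHh2Z4mqqpmZmYd3dnipiJqqu7mZmYZnd3Zmd4h2eHQ1iHd3mamru6qpiHZmeIiJmZmZmZmZh3iHd3eIiHZ4hlaIdVZ4iJmru6mGVEZ3Z5qZmZmZmZmYiIiIiIiId5mXZ5h1VmdmZ4q6qWQiRnZpzLmJmYmZmZmYiIiIiZiJqqmImYiIh2VWeZmXQRNndozdypmIeZmZmZh3iImZmZq7qYiZmrqYdlVoiHUyNoh4zu3Mu6h5mZmZmHd4maqpmrqpiJmqqphmVWiIZURZqqzv7dzdy6iIiIh2ZniaqqmaqZh3iZmIh2VVeIdlVovM3v7dzd7ctVZVQzRFeJqpmZqYh2aIh3d2VWeJmHeJvd3u7dzM3duzMyIiM0VomZmZmYZnZ4iHd3ZWeJqZmrzu7u7czMzcuqRENEVmZ4qpiIiHVoh3eIdmZmiau7vN7u7u7cu8zMypmIiJqqmaq6iIh2RXmYd3d1Vnms3cze7u3d3cy7zMyod7zMzLu7vLmIiGRGmphmd2VXm83dzN3cuqvMy7vMuoZVzMy7uqu7qYiIZEiqmGVWVWirvMy7u6hmeau6qrqoZVXMu6qqqqqYeIhkaaqoZFZneaqqq6qZhlaJqpmIiHZVVru6qZmZmYd4iGRpu6hkVniJmZmrqZh2VpqqmId3ZlVm"/>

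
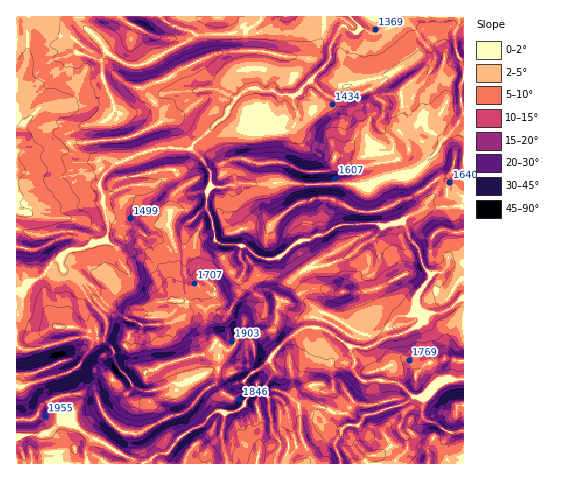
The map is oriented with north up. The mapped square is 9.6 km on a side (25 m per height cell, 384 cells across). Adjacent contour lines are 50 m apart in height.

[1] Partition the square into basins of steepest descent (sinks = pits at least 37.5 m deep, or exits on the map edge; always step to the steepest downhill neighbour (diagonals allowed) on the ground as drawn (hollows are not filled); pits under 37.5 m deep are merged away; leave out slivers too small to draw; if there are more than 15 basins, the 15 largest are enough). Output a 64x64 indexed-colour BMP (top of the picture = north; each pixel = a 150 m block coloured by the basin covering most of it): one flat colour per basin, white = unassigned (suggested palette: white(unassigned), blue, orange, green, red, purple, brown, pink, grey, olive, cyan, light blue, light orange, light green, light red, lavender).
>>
<image width="64" height="64" href="data:image/bmp;base64,Qk12CAAAAAAAAHYAAAAoAAAAQAAAAEAAAAABAAQAAAAAAAAIAAATCwAAEwsAABAAAAAAAAAA////ALR3HwAOf/8ALKAsACgn1gC9Z5QAS1aMAMJ34wB/f38AIr28AM++FwDox64AeLv/AIrfmACWmP8A1bDFABERERERERERERERERERERERERERERERERERERERERERERERERERERERERERERERERERERERERERERERERERERERERERERERERERERERERERERERERERERERERERERERERERERERERERERERERERERERERERERERERERERERERERERERERERERERERERERERERERERERERERERERERERERERERERERERERERERERERERERERERERERERERERERERERERERERERERERERERERERERERERERERERERERERERERERERERERERERERERERERERERERERERERERERERERERERERERERERERERERERERERERERERERERERERERERERERERERERERERERERERERERERERERERERERERERERERERERERERERERERERERERERERERERERERERERERERERERERERERERERERERERERERERERERERERERERERERERERERERERERERERERERERERERERERERERERERERERERERERERERERERERERERERERERERERERERERERERERERERERERERERERERERERERERERERERERERERERERERERERERERERERERERERERERERERERERERERERERERERERERERERERERERERERERERERERERERERERERERERERERERERERERERERERERERERERERERERERERERERERERERERERERERERERERERERERERERERERERERERERERERERERERERERERERERERERERERERERERERERERERERERERERERERERERERERERERERERERERERERERERERERERERERERERERERERERERERERERERERERERERERERERERERERERERERERERERERERERERERERERERERERERERERERERERERERERERERERERERERERERERERERERERERERERERERERERERERERERERERERERERERERERERERERERERERERERERERERERERERERERERERERERERERERERERERERERERERERERERERERERERERERERERERERERERERERERERERERERERERERERERERERERERERERERERERERERERERERERERERERERERERERERERERERERERERERERERERERERERERERERERERERERERERERERERERERERERERERERERERERERERERERERERERERERERERERERERERERERERERERERERERERERERERERERERERERERERERERERERERERERERERERERERERERERERERERERERERERERERERERERERERERERERERERERERERERERERERERERERERERERERERERERERERERERERERERERERERERERERERERERERERERERERERERERERERERERERERERERERERERERERERERERERERERERERERERERERERERERERERERERERERERERERERERERERERERERERERERERERERERERERERERERERERERERERERERERERERERERERERERERERERERERERERERERERERERERERERERERERERERERERERERERERERERERERERERERERERERERERERERERERERERERERERERERERERERERERERERERERERERERERERERERERERERERERERERERERERERERERERERERERERERERERERERERERERERIiIiIiIREREREREREREREREREREREREREREREREiIiIiIiIiIiIiERERERERERERERERERERERERERERESIiIiIiIiIiIiIiERERERERERERERERERERERERERERIiIiIiIiIiIiIiIREREREREREREREREREREREREREREiIiIiIiIiIiIiIhERERERERERERERERERERERERERESIiIiIiIiIiIiIiIREREREREREREREREREREREREREREiIiIiIiIiIiIiIhERERERERERERERERERERERERERESIiIiIiIiIiIiIiIRERERERERERERERERERERERERERIiIiIiIiIiIiIiIiIhEREREREREREREREREREREREREiIiIiIiIiIiIiIiIiERERERERERERERERERERERERESIiIiIiIiIiIiIiIiIhERERERERERERERERERERERERIiIiIiIiIiIiIiIiIhERERERERERERMzMRERERERERESIiIiIiIiIiIiIiIiERERERERERERMzMzMRERERERERIiIiIiIiIiIiIiIiIRERERERERERMzMzMzMREREREREiIiIiIiIiIiIiIiIhERERERERERETMzMzMzMRERERESIiIiIiIiIiIiIiIiEREREREREREREzMzMzMzMRERERIREREiIiIiIiIiIiIRERERERERERETMzMzMzMzMzMRERERESIiIiIiIiIiIhERERERERERERMzMzMzMzMzMxEREREREiIiIiIiIiIiERERERERERERETMzMzMzMzMzERERERESIiIiIiIiIiIRERERERERERERMzMzMzMzMzMxERERERIiIiIiIiIiIiERERERERERETMzMzMzMzMzMzMREREREiIiIiIiIiIiIR"/>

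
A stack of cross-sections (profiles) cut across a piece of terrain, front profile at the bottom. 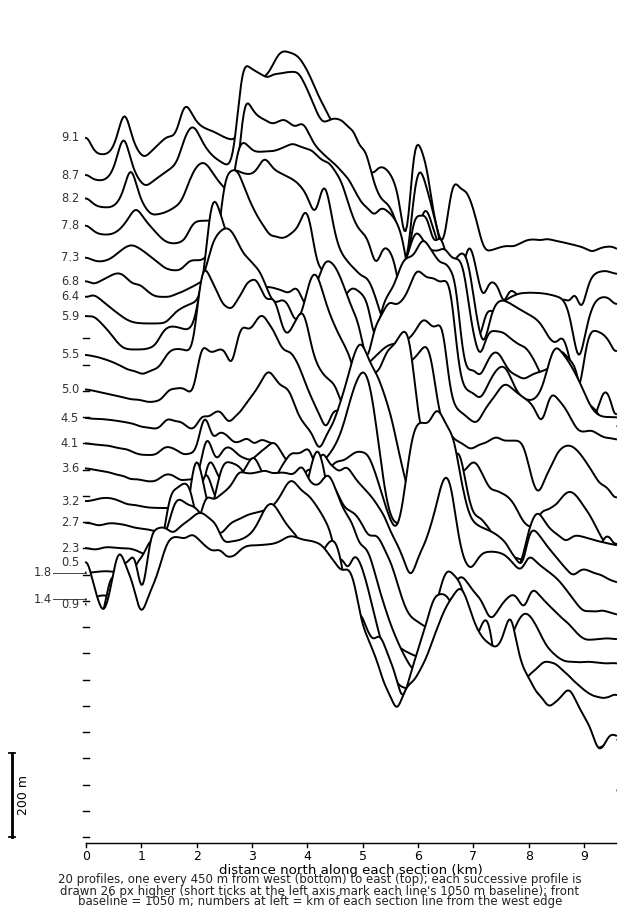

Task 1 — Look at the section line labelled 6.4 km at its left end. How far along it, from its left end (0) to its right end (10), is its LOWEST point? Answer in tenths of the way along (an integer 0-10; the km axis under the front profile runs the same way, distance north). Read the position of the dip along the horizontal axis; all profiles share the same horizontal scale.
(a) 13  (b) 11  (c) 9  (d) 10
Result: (d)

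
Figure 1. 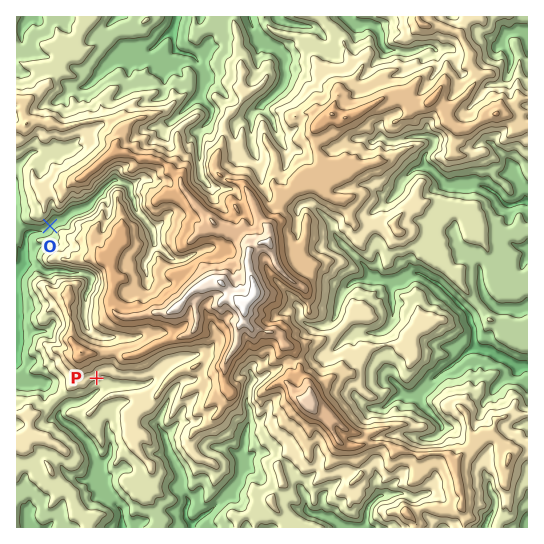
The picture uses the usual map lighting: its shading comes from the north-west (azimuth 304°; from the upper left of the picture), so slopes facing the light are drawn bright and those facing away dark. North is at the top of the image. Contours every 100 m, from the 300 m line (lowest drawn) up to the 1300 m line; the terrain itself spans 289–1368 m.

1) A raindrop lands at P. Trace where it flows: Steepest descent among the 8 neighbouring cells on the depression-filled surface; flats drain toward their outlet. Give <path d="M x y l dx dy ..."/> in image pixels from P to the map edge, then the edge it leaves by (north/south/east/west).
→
<path d="M97 378l4 4 0 7-6 2-5 6-7 4-6 1-2 1-8 0-8 8 0 7 6 5 6 3 18 17 4 8 1 8 1 2 0 21 6 8 20 20 1 3 0 13 1 1"/>
exit: south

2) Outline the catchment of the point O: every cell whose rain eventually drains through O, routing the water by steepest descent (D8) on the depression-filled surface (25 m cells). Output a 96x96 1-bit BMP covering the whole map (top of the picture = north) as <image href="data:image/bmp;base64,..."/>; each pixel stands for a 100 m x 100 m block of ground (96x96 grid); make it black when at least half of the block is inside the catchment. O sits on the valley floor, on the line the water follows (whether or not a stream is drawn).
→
<image width="96" height="96" href="data:image/bmp;base64,Qk2+BAAAAAAAAD4AAAAoAAAAYAAAAGAAAAABAAEAAAAAAIAEAAATCwAAEwsAAAIAAAAAAAAA////AAAAAAAAAAAAAAAAAAAAAAAAAAAAAAAAAAAAAAAAAAAAAAAAAAAAAAAAAAAAAAAAAAAAAAAAAAAAAAAAAAAAAAAAAAAAAAAAAAAAAAAAAAAAAAAAAAAAAAAAAAAAAAAAAAAAAAAAAAAAAAAAAAAAAAAAAAAAAAAAAAAAAAAAAAAAAAAAAAAAAAAAAAAAAAAAAAAAAAAAAAAAAAAAAAAAAAAAAAAAAAAAAAAAAAAAAAAAAAAAAAAAAAAAAAAAAAAAAAAAAAAAAAAAAAAAAAAAAAAAAAAAAAAAAAAAAAAAAAAAAAAAAAAAAAAAAAAAAAAAAAAAAAAAAAAAAAAAAAAAAAAAAAAAAAAAAAAAAAAAAAAAAAAAAAAAAAAAAAAAAAAAAAAAAAAAAAAAAAAAAAAAAAAAAAAAAAAAAAAAAAAAAAAAAAAAAAAAAAAAAAAAAAAAAAAAAAAAAAAAAAAAAAAAAAAAAAAAAAAAAAAAAAAAAAAAAAAAAAAAAAAAAAAAAAAAAAAAAAAAAAAAAAAAAAAAAAAAAAAAAAAAAAAAAAAAAAAAAAAAAAAAAAAAAAAAAAAAAAAAAAAAAAAAAAAAAAAAAAAAAAAAAAAAAAAAAAAAAAAAAAAAAAAAAAAAAAwAAAAAAAAAAAAAAD/4AAAAAAAAAAAAAD/8AAAAAAAAAAAAAH/+ADAAAAAAAAAAAH//AHgAAAAAAAAAAD//gPgAAAAAAAAAAD//4fgAAAAAAAAAAD////AAAAAAAAAAAD////AAAAAAAAAAAH////AAAAAAAAAAAH////AAAAAAAAAAAP////AAAAAAAAAAAP////AAAAAAAAAAAf////AAAAAAAAAAAf///+AAAAAAAAAAP////+AAAAAAAAAA/////4AAAAAAAAAB/////gAAAAAAAAAD////+AAAAAAAAAAH////8AAAAAAAAAAH////4AAAAAAAAAAH////wAAAAAAAAAAH////gAAAAAAAAAAD////AAAAAAAAAAAD////AAAAAAAAAAAAP//+AAAAAAAAAAAAD//+AAAAAAAAAAAAB//8AAAAAAAAAAAAAf/4AAAAAAAAAAAAAP/wAAAAAAAAAAAAAH4AAAAAAAAAAAAAAAAAAAAAAAAAAAAAAAAAAAAAAAAAAAAAAAAAAAAAAAAAAAAAAAAAAAAAAAAAAAAAAAAAAAAAAAAAAAAAAAAAAAAAAAAAAAAAAAAAAAAAAAAAAAAAAAAAAAAAAAAAAAAAAAAAAAAAAAAAAAAAAAAAAAAAAAAAAAAAAAAAAAAAAAAAAAAAAAAAAAAAAAAAAAAAAAAAAAAAAAAAAAAAAAAAAAAAAAAAAAAAAAAAAAAAAAAAAAAAAAAAAAAAAAAAAAAAAAAAAAAAAAAAAAAAAAAAAAAAAAAAAAAAAAAAAAAAAAAAAAAAAAAAAAAAAAAAAAAAAAAAAAAAAAAAAAAAAAAAAAAAAAAAAAAAAAAAAAAAAAAAAAAAAAAAAAAAAAAAAAAAAAAAAAAAAAAAAAAAAAAAAAAAAAAAAAA="/>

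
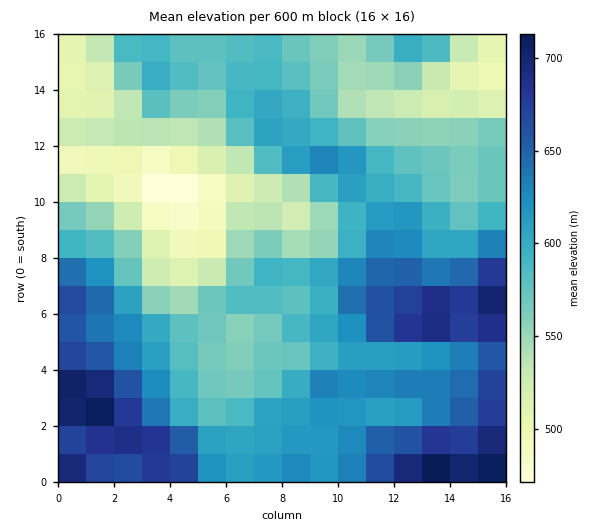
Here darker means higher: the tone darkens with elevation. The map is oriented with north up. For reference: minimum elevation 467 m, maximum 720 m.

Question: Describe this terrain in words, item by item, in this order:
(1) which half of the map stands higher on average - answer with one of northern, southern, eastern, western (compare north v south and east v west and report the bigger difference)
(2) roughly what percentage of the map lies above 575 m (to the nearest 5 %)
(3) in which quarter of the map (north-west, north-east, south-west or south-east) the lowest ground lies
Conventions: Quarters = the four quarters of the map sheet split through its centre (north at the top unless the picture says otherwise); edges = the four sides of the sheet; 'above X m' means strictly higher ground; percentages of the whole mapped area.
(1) Taken as a whole, the southern half is higher than the northern.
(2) Ground above 575 m makes up about 60 % of the sheet.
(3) The lowest point lies in the north-west quarter of the map.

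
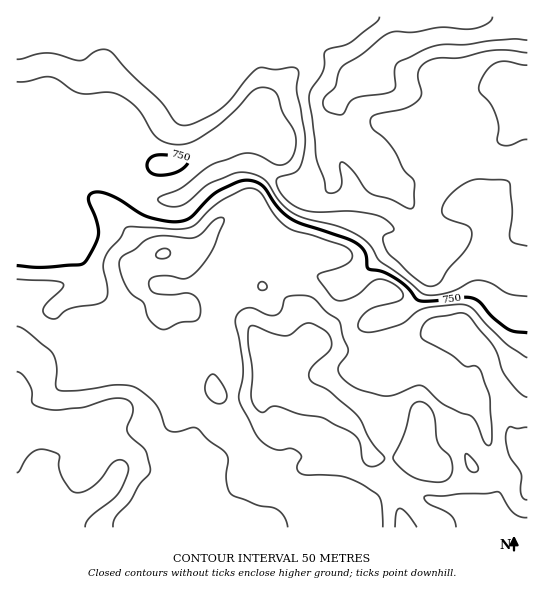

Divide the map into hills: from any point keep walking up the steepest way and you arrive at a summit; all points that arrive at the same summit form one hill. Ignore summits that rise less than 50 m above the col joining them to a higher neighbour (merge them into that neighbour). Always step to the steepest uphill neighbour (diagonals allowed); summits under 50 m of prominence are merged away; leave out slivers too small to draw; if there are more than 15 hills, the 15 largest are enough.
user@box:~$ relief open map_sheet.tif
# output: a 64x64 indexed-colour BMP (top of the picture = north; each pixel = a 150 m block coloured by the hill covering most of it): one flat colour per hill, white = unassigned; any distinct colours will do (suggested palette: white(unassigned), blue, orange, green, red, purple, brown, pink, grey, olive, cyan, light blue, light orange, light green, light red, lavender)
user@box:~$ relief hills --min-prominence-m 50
<image width="64" height="64" href="data:image/bmp;base64,Qk12CAAAAAAAAHYAAAAoAAAAQAAAAEAAAAABAAQAAAAAAAAIAAATCwAAEwsAABAAAAAAAAAA////ALR3HwAOf/8ALKAsACgn1gC9Z5QAS1aMAMJ34wB/f38AIr28AM++FwDox64AeLv/AIrfmACWmP8A1bDFABERERERERERERERERERERERERESIiIiIiIiIiIiIiIiERERERERERERERERERERERERESIiIiIiIiIiIiIiIiIRERERERERERERERERERERERESIiIiIiIiIiIiIiIiIhERERERERERERERERERERERESIiIiIiIiIiIiIiIiIiERERERERERERERERERERERESIiIiIiIiIiIiIiIiIiIRERERERERERERERERERERESIiIiIiIiIiIiIiIiIiIhERERERERERERERERERERESIiIiIiIiIiIiIiIiIiIiERERERERERERERERERERESIiIiIiIiIiIiIiIiIiIiIREREREREREREREREREREiIiIiIiIiIiIiIiIiIiIiIhEREREREREREREREREREiIiIiIiIiIiIiIiIiIiIiIiERERERERERERERERERESIiIiIiIiIiIiIiIiIiIiIiIREREREREREREREREREiIiIiIiIiIiIiIiIiIiIiIiIhEREREREREREREREREiIiIiIiIiIiIiIiIiIiIiIiIiEREREREREREREREREiIiIiIiIiIiIiIiIiIiIiIiIiIREREREREREREREREiIiIiIiIiIiIiIiIiIiIiIiIiIhERERERERERERERIiIiIiIiIiIiIiIiIiIiIiIiIiIiEREREREREREREREiIiIiIiIiIiIiIiIiIiIiIiIiIiIREREREREREREREiIiIiIiIiIiIiIiIiIiIiIiIiIiIhERERERERERERIiIiIiIiIiIiIiIiIiIiIiIiIiIiIiERERERERERERIiIiIiIiIiIiIiIiIiIiIiIiIiIiIiIRERERERERERIiIiIiIiIiIiIiIiIiIiIiIiIiIiIiIhEREREREREREiIiIiIiIiIiIiIiIiIiIiIiIiIiIiIiERERERERERREREIiIiIiIiIiIiIiIiIiIiIiIiIiIiIREREREREUREREREIiIiIiIiIiIiIiIiIiIiIiIiIiIhERERERFEREREREREIiIiIiIiIiIiIiIiIiIiIiIiIiEREREREUREREREREQiIiIiIiIiIiIiIiIiIiIiIiIiIRERERERRERERERERCIiIiIiIiIiIiISIiIiIiIiIiIhERERERFEREREREREIiIiIiIiIiIiIRERIiIiIiIiIiERERERFERERERERERCIiIiIiIiIiIRERESIiIiIiIiIREREREUREREREREREIiIiIiIiIiIREREREiIiIiIiIhEREREUREREREREREQiIiIiIiIiIhERERESIiIiIiIiERERERREREREREREREIiIiIiIhERERERERIiIiIiIiIRERERFEREREREREREQiIiIiIREREREREREiIiIiIiIhERERFEREREREREREREIiIiIRERERERERESIiIiIiIiERERFERERERERERERERCIiQRERERERERERIiIiIiIiIRERFEREREREREREREREREQREREREREREREiIiIiIiIhEREURERERERERERERERERBERERERERERERERIiIiIiERERREREREREREREREREREQRERERERERERERERIiIiIRERFERERERERERERERERERBEREREREREREREREiIiIhEREUREREREREREREREREREQRERERERERERERERIiIiERERRERERERERERERERERERBERERERERERERERESIiIRERRERERERDMzNEREREREREQxERERERERERERERIiIhERFEREREQzMzMzREREREREMzMxERERERERERERESIhERERREREQzMzMzM0REREREMzMzERERERERERERERIiEREREUREQzMzMzMzM0RERDMzMzMREREREREREREREiEREREREREzMzMzMzMzMzMzMzMzMxERERERERERERESIREREREREzMzMzMzMzMzMzMzMzMzERERERERERERERIhERERERMzMzMzMzMzMzMzMzMzMzMREREREREREREREiEREREzMzMzMzMzMzMzMzMzMzMzMxERERERERERERERERERMzMzMzMzMzMzMzMzMzMzMzMzEREREREREREREREREzMzMzMzMzMzMzMzMzMzMzMzMzMRERERERERERERERETMzMzMzMzMzMzMzMzMzMzMzMzMxERERERERERERERERMzMzMzMzMzMzMzMzMzMzMzMzMzMREREREREREREREREzMzMzMzMzMzMzMzMzMzMzMzMzMxERERERERERERERETMzMzMzMzMzMzMzMzMzMzMzMzMzMRERERERERERERERMzMzMzMzMzMzMzMzMzMzMzMzMzMzMREREREREREREREzMzMzMzMzMzMzMzMzMzMzMzMzMzMxERERERERERERETMzMzMzMzMzMzMzMzMzMzMzMzMzMRERERERERERERERMzMzMzMzMzMzMzMzMzMzMzMzMzMREREREREREREREREzMzMzMzMzMzMzMzMzMzMzMzMzMRERERERERERERERETMzMzMzMzMzMzMzMzMzMzMxERERERERERERERERERERMzMzMzMzMzMzMzMzMzMzMzEREREREREREREREREREREzMzMxETMzMzMzMzMzMzMzERERERERERERERERERERETMzMRERETMzMzMzMzMzMzMRERERERERERERERERERER"/>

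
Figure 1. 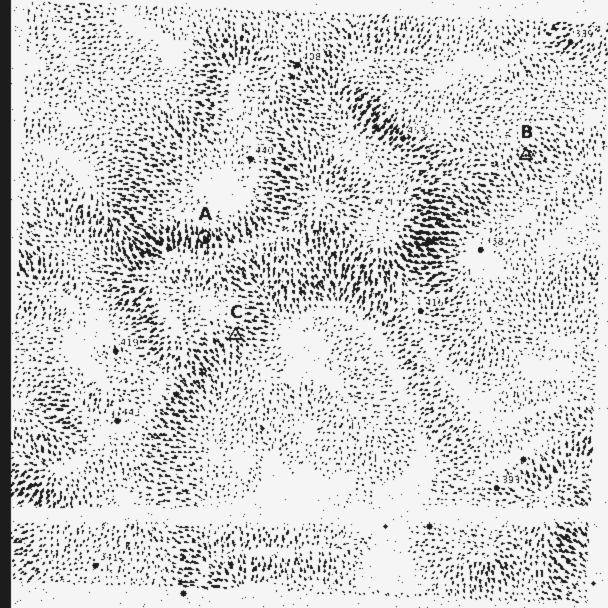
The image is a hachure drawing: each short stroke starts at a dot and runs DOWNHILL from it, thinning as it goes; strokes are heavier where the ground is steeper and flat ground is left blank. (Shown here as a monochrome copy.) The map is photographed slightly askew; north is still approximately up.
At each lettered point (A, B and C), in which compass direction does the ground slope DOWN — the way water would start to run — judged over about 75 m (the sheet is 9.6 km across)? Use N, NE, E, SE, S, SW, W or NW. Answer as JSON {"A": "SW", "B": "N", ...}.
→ {"A": "N", "B": "SE", "C": "SE"}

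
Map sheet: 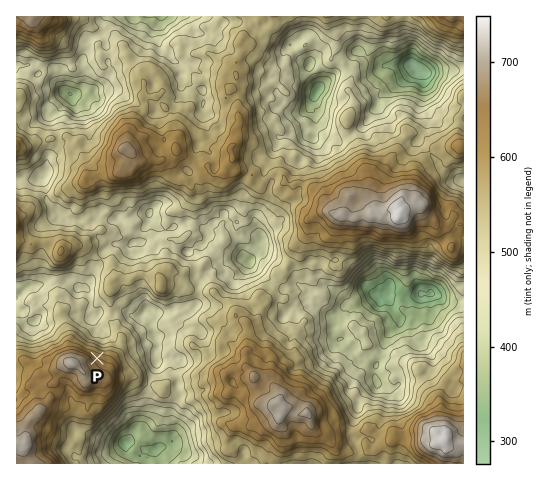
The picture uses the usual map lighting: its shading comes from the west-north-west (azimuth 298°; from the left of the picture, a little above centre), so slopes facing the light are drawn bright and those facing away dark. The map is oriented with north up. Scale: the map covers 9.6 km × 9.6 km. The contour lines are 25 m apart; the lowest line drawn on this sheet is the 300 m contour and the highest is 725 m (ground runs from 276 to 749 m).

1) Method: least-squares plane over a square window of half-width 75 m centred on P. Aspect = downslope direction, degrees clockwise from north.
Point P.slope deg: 13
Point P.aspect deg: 29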